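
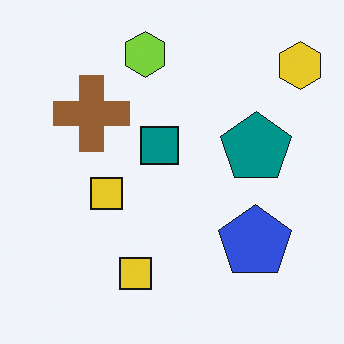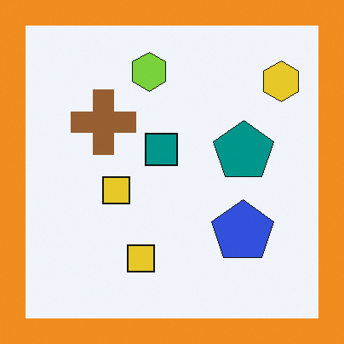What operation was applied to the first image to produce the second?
This is the original image framed with a orange border.

A solid orange frame runs around the edge of the second image, with the content slightly shrunk inside it.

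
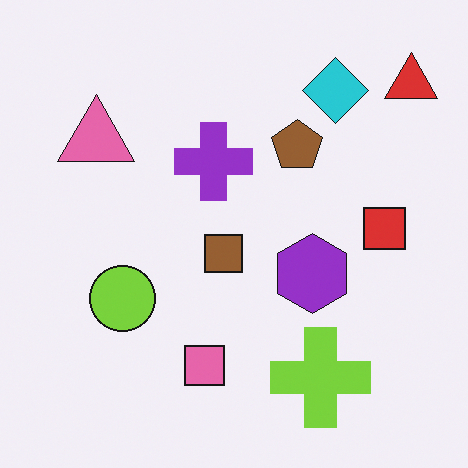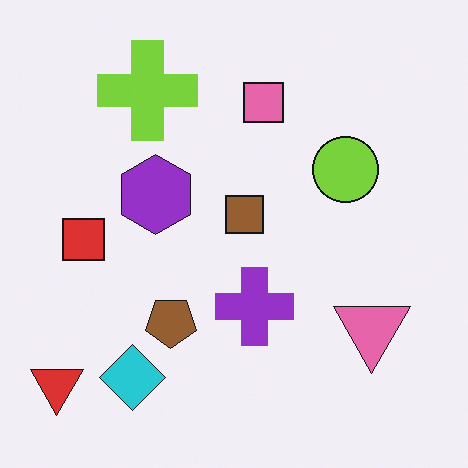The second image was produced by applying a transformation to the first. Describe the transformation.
This is the original image rotated 180°.

The red triangle sits in the top-right of the first image and the bottom-left of the second — consistent with a whole-image 180° rotation.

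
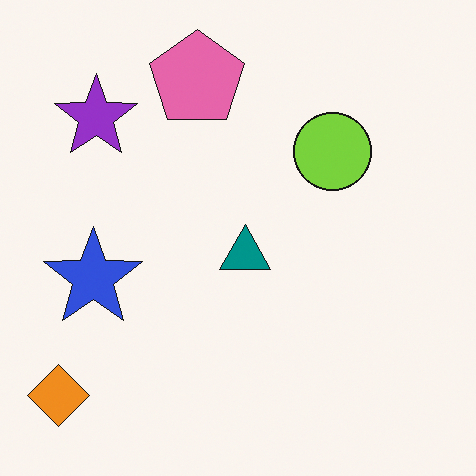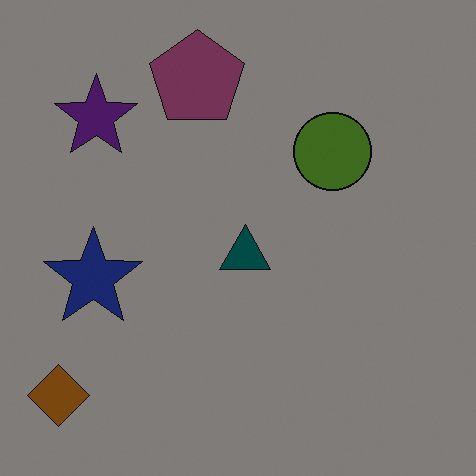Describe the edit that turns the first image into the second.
The second image is the first darkened a lot.

Every pixel — background and shapes alike — is uniformly darkened.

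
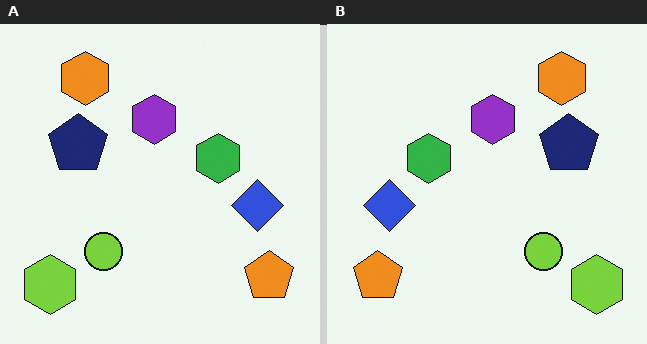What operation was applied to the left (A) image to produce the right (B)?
Flipped horizontally (left ↔ right).

The lime hexagon is in the bottom-left of the left (A) image and the bottom-right of the right (B) — shapes on opposite sides of the vertical midline have swapped in a mirror flip.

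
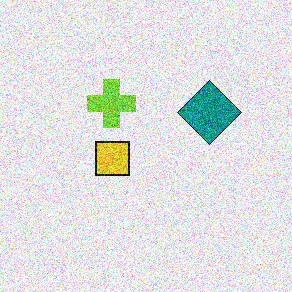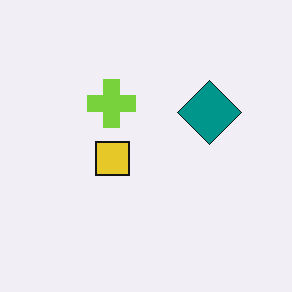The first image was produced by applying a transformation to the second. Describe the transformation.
The transformation is: degraded with heavy additive noise.

Random speckle covers the whole image, including the flat background.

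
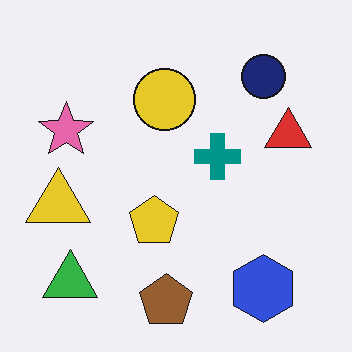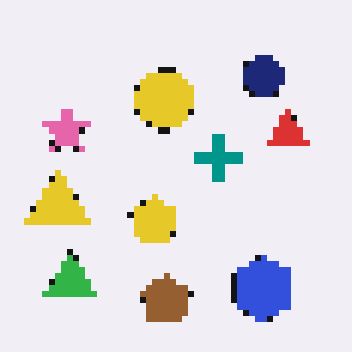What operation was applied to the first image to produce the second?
It was moderately pixelated.

Shapes are reduced to large square blocks; fine edges and outlines are lost — a downscale-then-upscale (mosaic) effect.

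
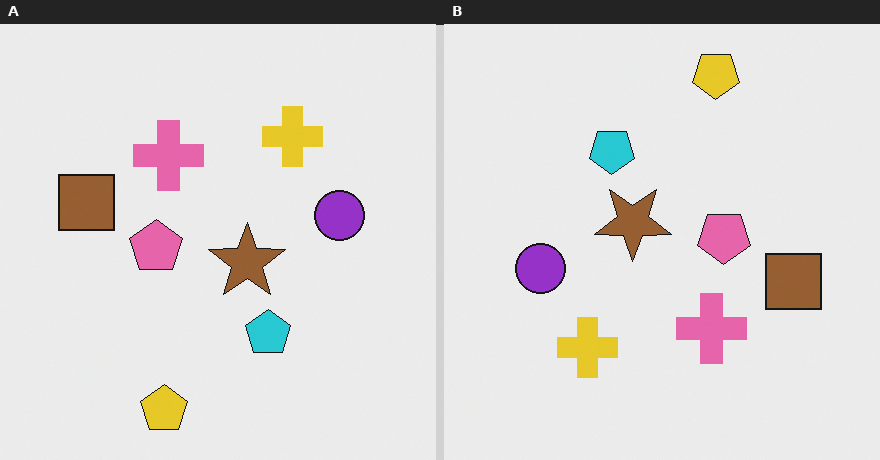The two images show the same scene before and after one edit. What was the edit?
The image was rotated 180°.

The yellow pentagon sits in the bottom of the left (A) image and the top of the right (B) — consistent with a whole-image 180° rotation.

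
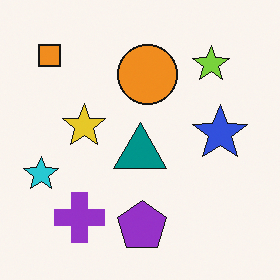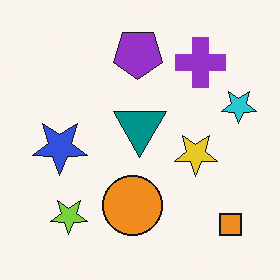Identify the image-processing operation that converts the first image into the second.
This is the original image rotated 180°.

The orange square sits in the top-left of the first image and the bottom-right of the second — consistent with a whole-image 180° rotation.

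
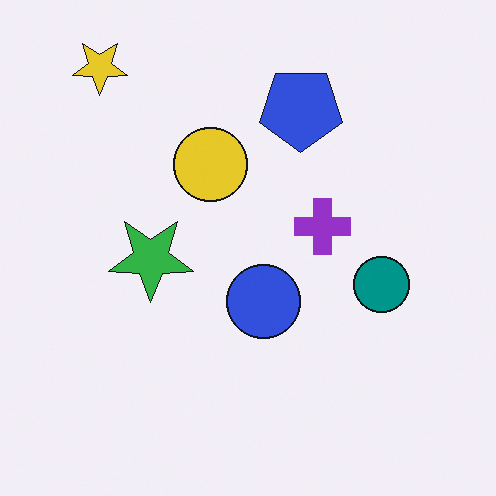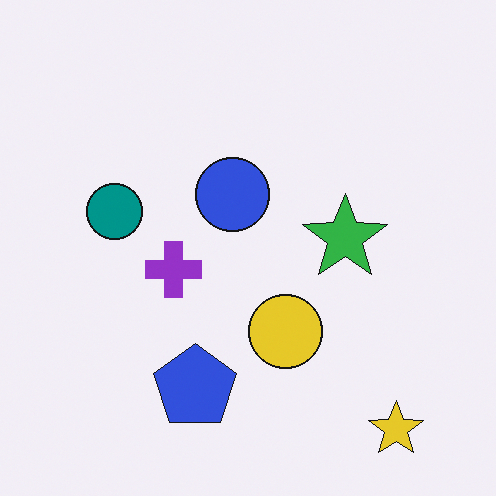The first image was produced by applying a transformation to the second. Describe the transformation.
The image was rotated 180°.

The yellow star sits in the bottom-right of the second image and the top-left of the first — consistent with a whole-image 180° rotation.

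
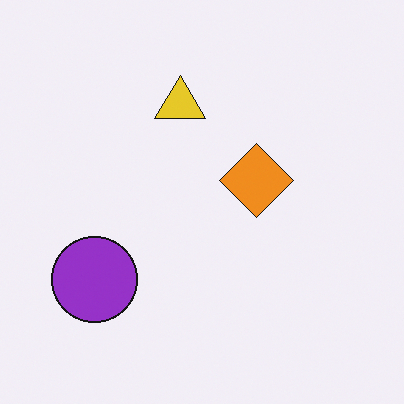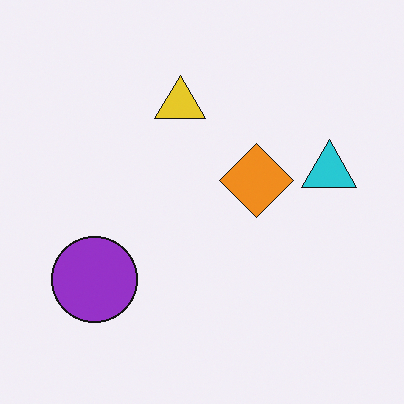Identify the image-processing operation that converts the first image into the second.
Overlaid with an additional cyan triangle.

A cyan triangle appears in the second image that is absent from the first.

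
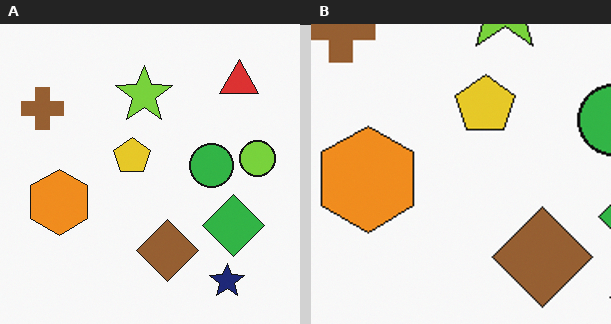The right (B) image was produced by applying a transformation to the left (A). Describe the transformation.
Cropped slightly and scaled back up.

The visible shapes are larger and the field of view is narrower; shapes near the original edges may be partly or wholly outside the frame — a crop-and-rescale.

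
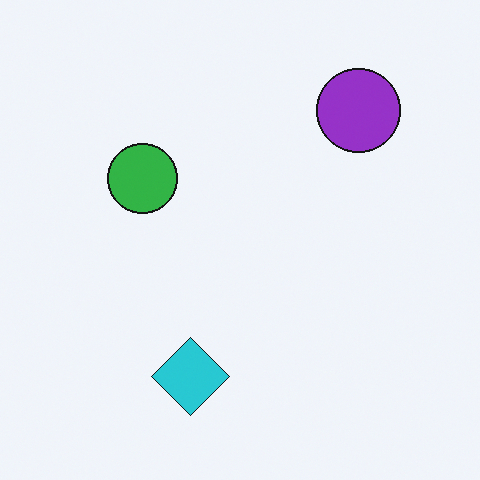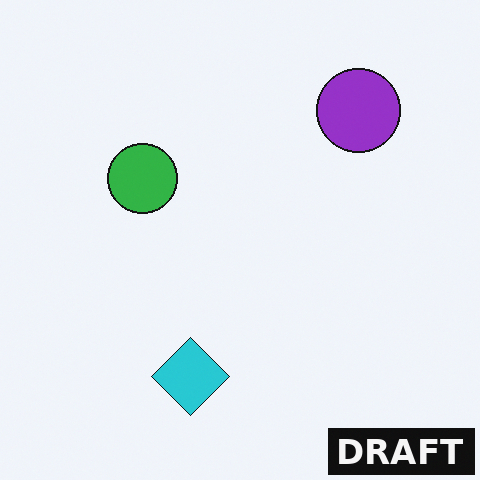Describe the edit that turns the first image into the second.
It was watermarked with the text "DRAFT" in the lower-right corner.

A dark label reading "DRAFT" appears in the lower-right corner.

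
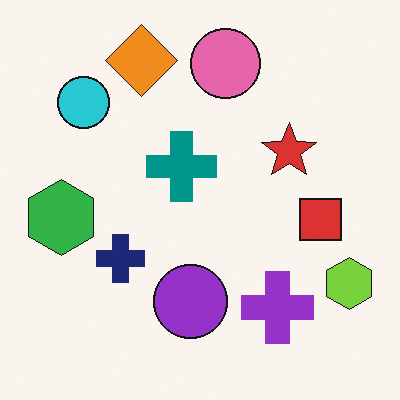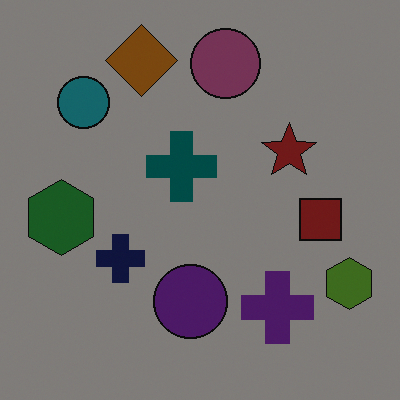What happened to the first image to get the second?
The second image is the first substantially darkened.

Every pixel — background and shapes alike — is uniformly darkened.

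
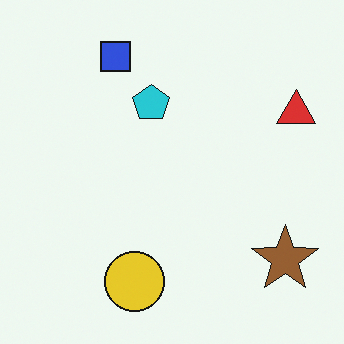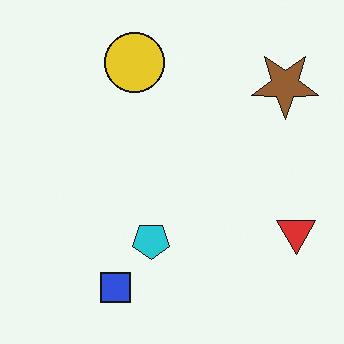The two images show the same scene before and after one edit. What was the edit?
The transformation is: flipped vertically (top ↔ bottom).

The blue square is in the top of the first image and the bottom of the second — shapes on opposite sides of the horizontal midline have swapped in a mirror flip.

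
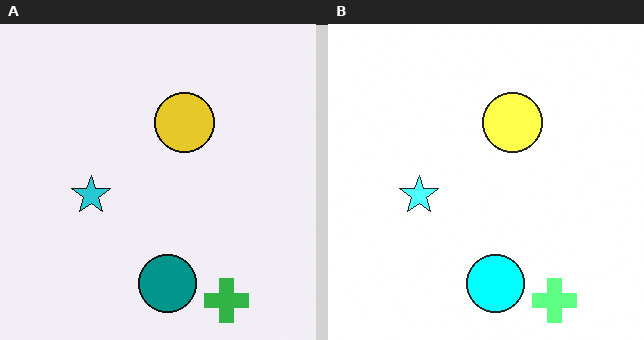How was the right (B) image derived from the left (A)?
The image was brightened a lot.

Every pixel — background and shapes alike — is uniformly brightened.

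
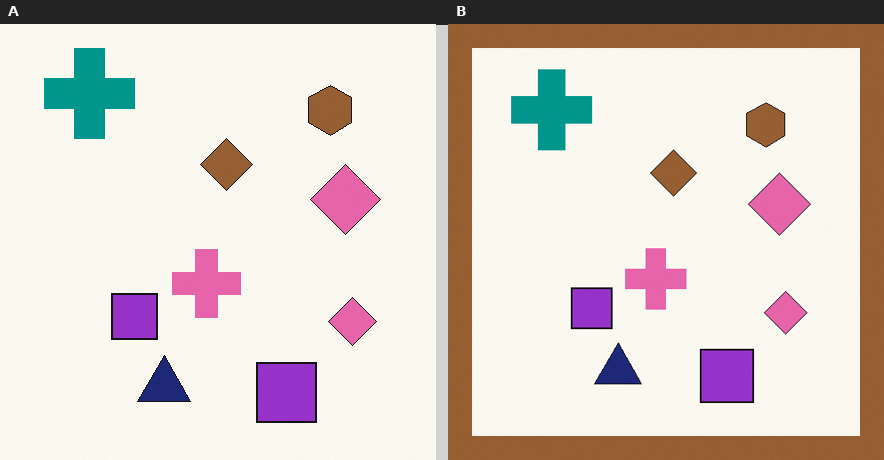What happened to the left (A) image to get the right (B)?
The right (B) image is the left (A) framed with a brown border.

A solid brown frame runs around the edge of the right (B) image, with the content slightly shrunk inside it.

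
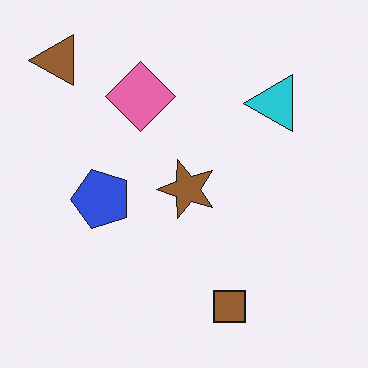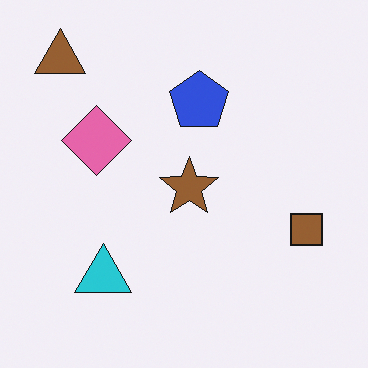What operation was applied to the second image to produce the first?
The image was transposed (reflected across the top-left ↔ bottom-right diagonal).

Shapes have swapped their row and column positions — what was in the top-right is now in the bottom-left — a diagonal reflection.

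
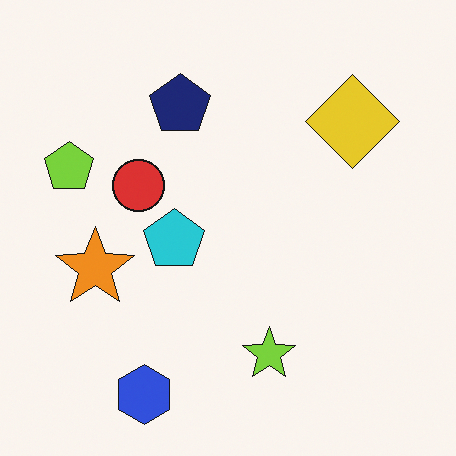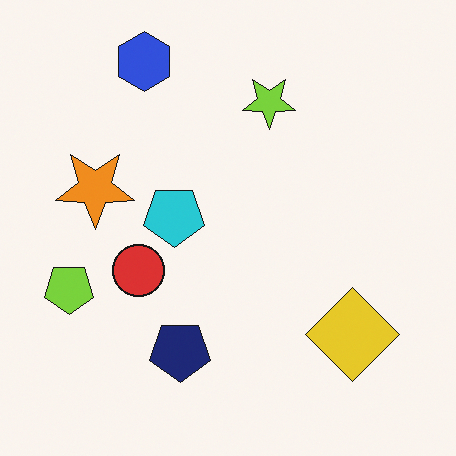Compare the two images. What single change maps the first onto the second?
Flipped vertically (top ↔ bottom).

The blue hexagon is in the bottom-left of the first image and the top-left of the second — shapes on opposite sides of the horizontal midline have swapped in a mirror flip.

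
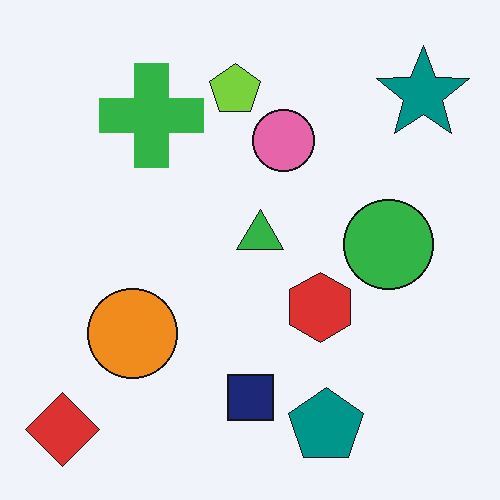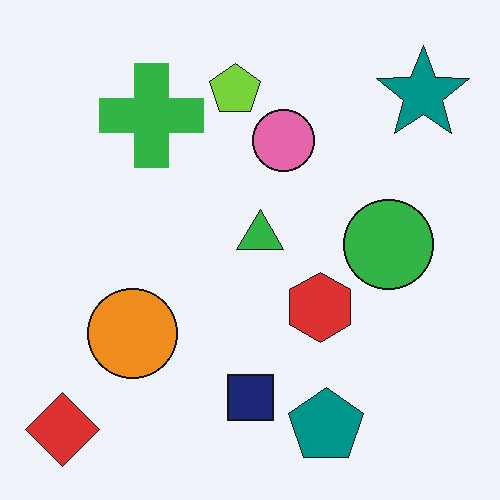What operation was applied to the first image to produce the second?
This is the original image given moderate JPEG compression.

Blocky 8×8 compression artifacts appear around shape edges and the flat background shows ringing — characteristic JPEG degradation.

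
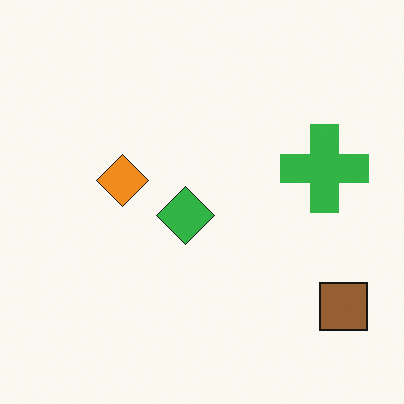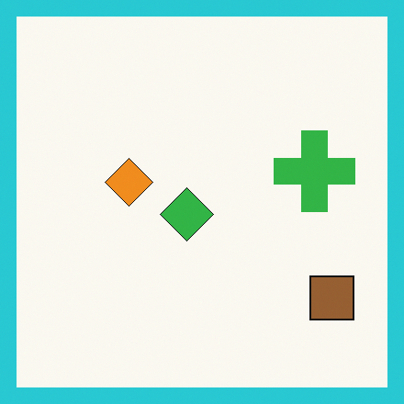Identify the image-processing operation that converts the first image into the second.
The image was framed with a cyan border.

A solid cyan frame runs around the edge of the second image, with the content slightly shrunk inside it.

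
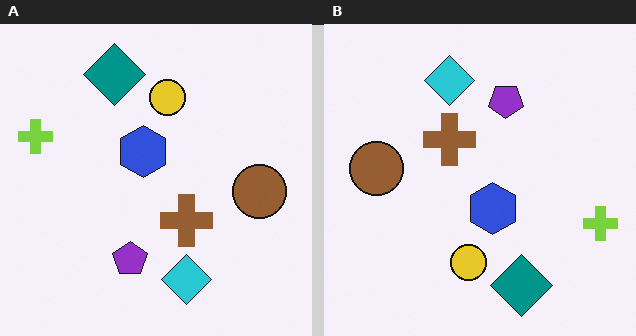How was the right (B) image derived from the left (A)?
The transformation is: rotated 180°.

The lime cross sits in the left of the left (A) image and the right of the right (B) — consistent with a whole-image 180° rotation.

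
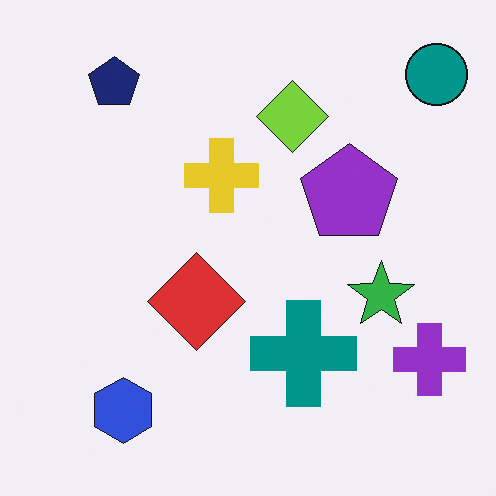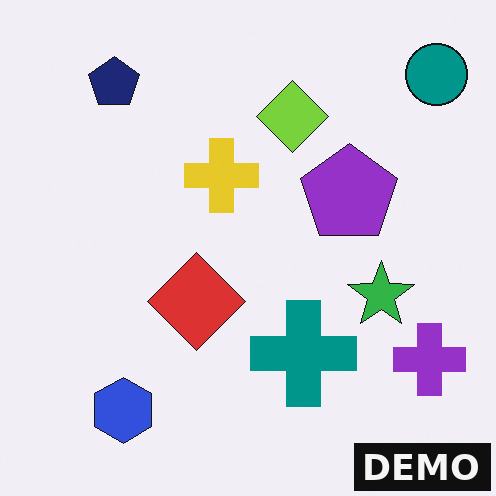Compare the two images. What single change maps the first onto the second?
This is the original image watermarked with the text "DEMO" in the lower-right corner.

A dark label reading "DEMO" appears in the lower-right corner.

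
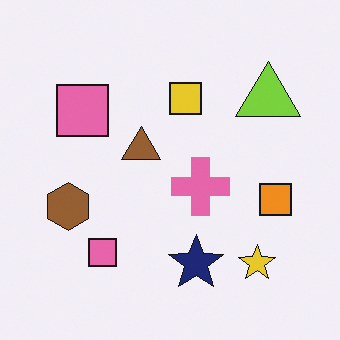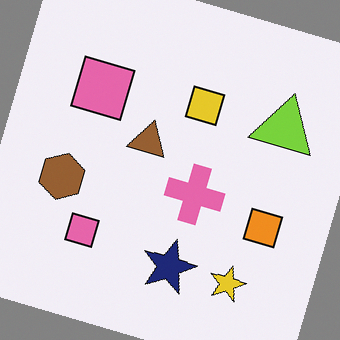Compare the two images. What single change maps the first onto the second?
This is the original image rotated clockwise by a clearly visible amount.

Every shape is tilted by the same angle and the image corners show triangular fill wedges — a whole-image rotation by a non-right angle.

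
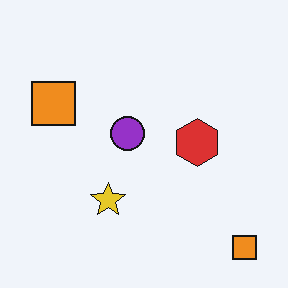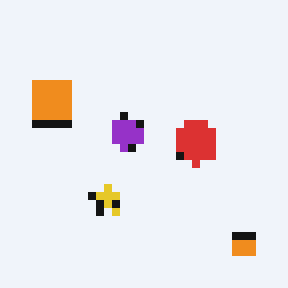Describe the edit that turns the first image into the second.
The transformation is: moderately pixelated.

Shapes are reduced to large square blocks; fine edges and outlines are lost — a downscale-then-upscale (mosaic) effect.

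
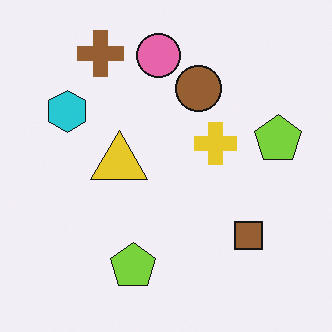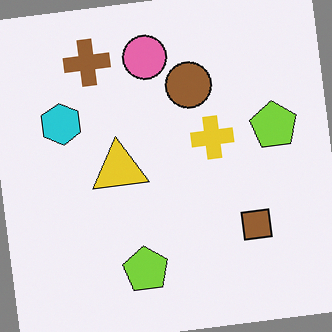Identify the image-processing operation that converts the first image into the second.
Rotated counter-clockwise by a slight angle.

Every shape is tilted by the same angle and the image corners show triangular fill wedges — a whole-image rotation by a non-right angle.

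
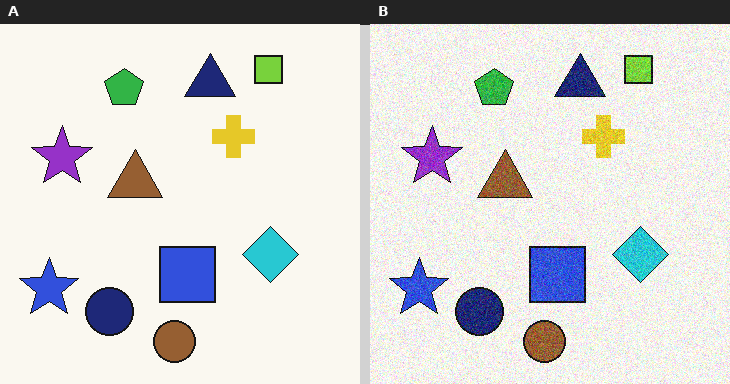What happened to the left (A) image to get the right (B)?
This is the original image degraded with moderate additive noise.

Random speckle covers the whole image, including the flat background.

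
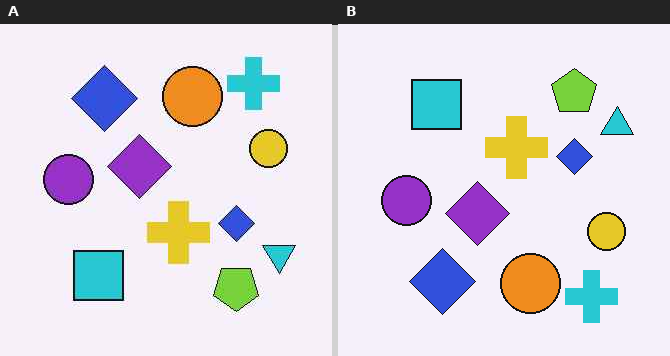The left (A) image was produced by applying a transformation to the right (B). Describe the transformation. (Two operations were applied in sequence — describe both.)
JPEG-compressed with visible artifacts, then flipped vertically (top ↔ bottom).

Blocky 8×8 compression artifacts appear around shape edges and the flat background shows ringing — characteristic JPEG degradation. The cyan cross is in the bottom-right of the right (B) image and the top-right of the left (A) — shapes on opposite sides of the horizontal midline have swapped in a mirror flip.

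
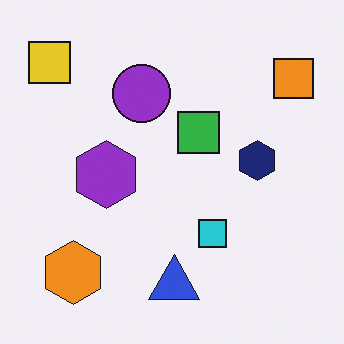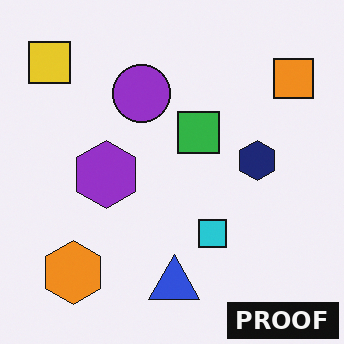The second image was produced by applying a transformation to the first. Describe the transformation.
This is the original image watermarked with the text "PROOF" in the lower-right corner.

A dark label reading "PROOF" appears in the lower-right corner.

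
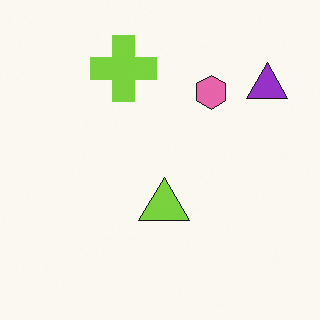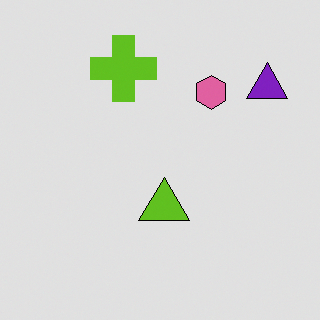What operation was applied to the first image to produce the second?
The second image is the first posterized to a reduced palette.

Each flat color has snapped to a coarser quantized level — most visibly, the near-white background has dropped to a flat grey.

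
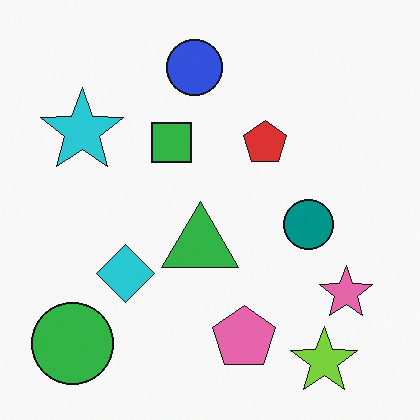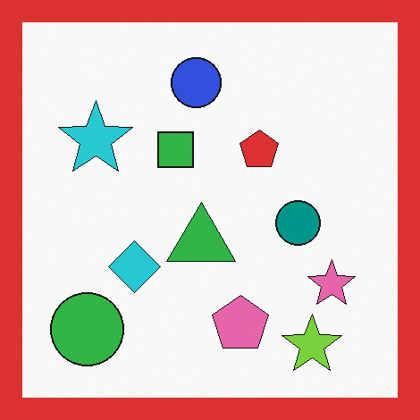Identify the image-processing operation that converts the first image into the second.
The transformation is: framed with a red border.

A solid red frame runs around the edge of the second image, with the content slightly shrunk inside it.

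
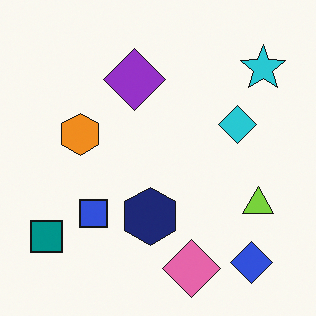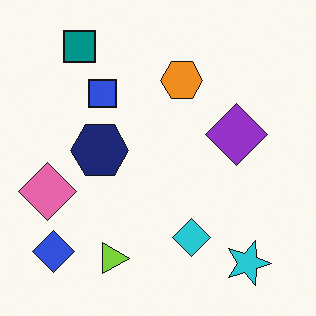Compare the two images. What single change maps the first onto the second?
It was rotated 90° clockwise.

The blue diamond sits in the bottom-right of the first image and the bottom-left of the second — consistent with a whole-image 90° clockwise rotation.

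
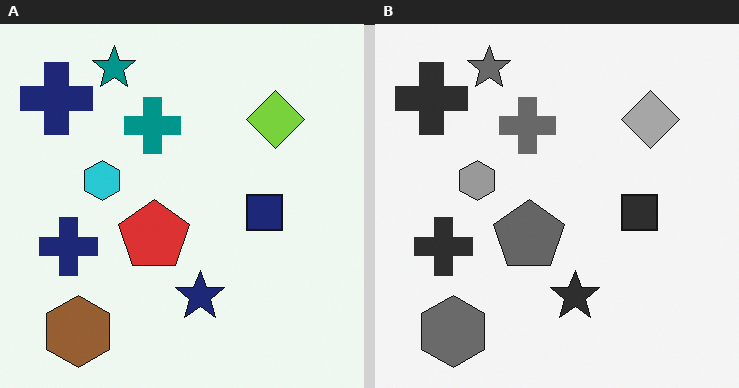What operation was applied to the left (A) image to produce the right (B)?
This is the original image converted to grayscale.

All color is removed — every shape is now a shade of grey.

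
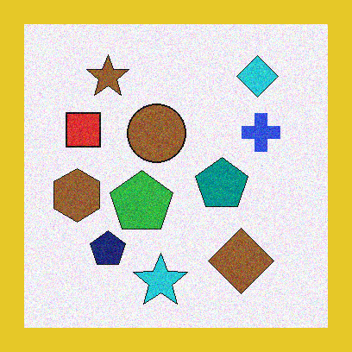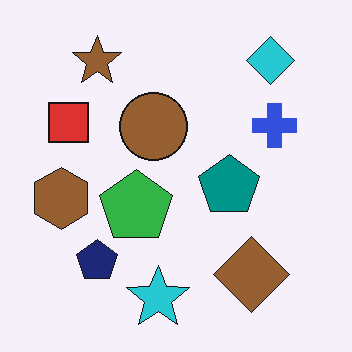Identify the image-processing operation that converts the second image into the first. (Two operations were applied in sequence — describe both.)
The transformation is: degraded with visible gaussian noise, then framed with a yellow border.

Random speckle covers the whole image, including the flat background. A solid yellow frame runs around the edge of the first image, with the content slightly shrunk inside it.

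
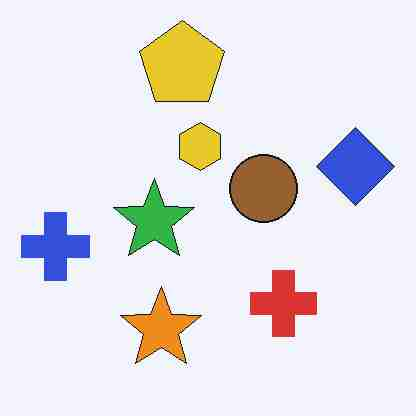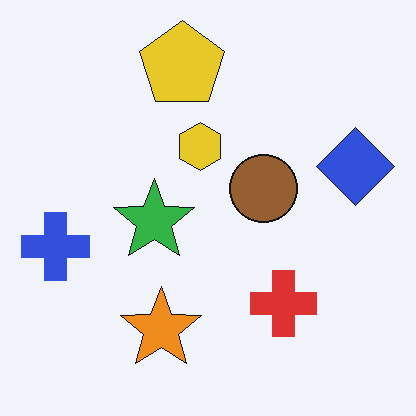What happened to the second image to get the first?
The first image is the second heavily JPEG-compressed with obvious blocking artifacts.

Blocky 8×8 compression artifacts appear around shape edges and the flat background shows ringing — characteristic JPEG degradation.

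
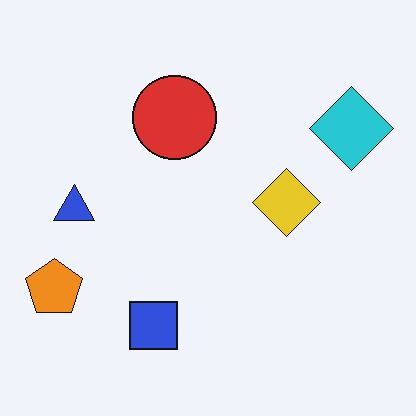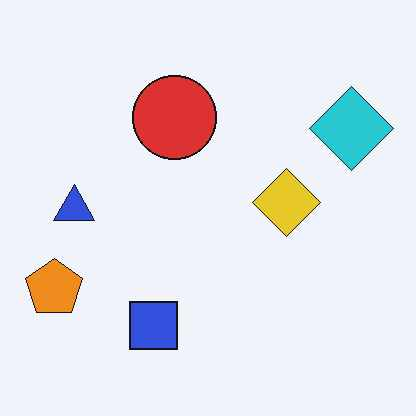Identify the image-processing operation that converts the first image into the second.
Given moderate JPEG compression.

Blocky 8×8 compression artifacts appear around shape edges and the flat background shows ringing — characteristic JPEG degradation.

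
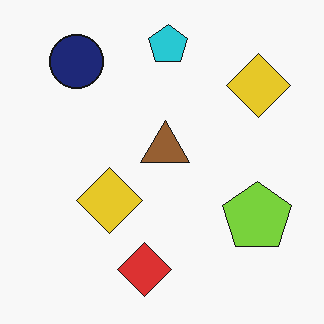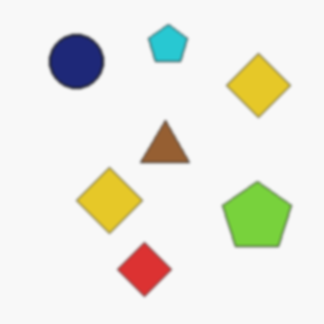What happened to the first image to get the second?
Slightly softened.

Shape edges and outlines are uniformly softened across the whole image.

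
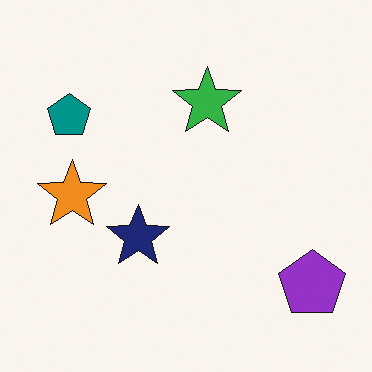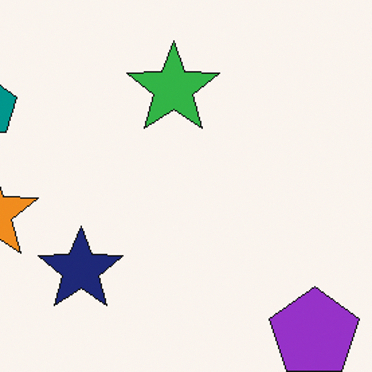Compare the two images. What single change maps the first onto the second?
The transformation is: cropped to a modestly smaller region and rescaled.

The visible shapes are larger and the field of view is narrower; shapes near the original edges may be partly or wholly outside the frame — a crop-and-rescale.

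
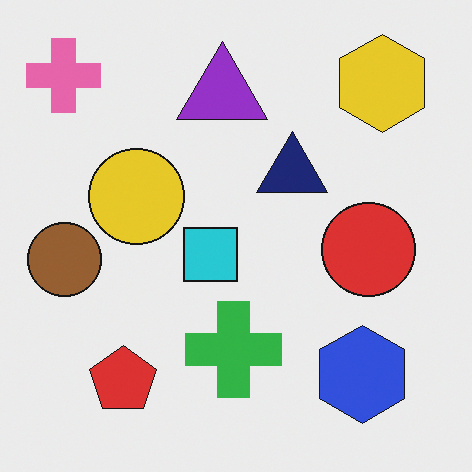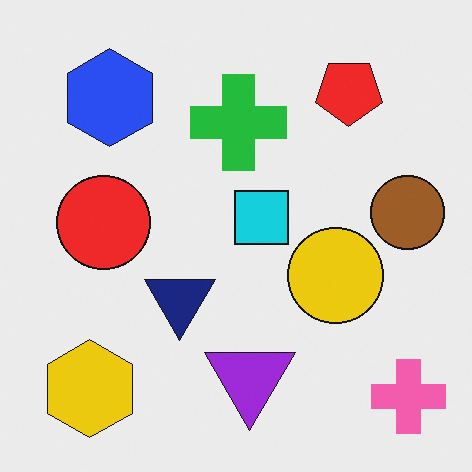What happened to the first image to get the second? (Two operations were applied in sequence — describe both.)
This is the original image slightly oversaturated, then rotated 180°.

All colors are more vivid — a global saturation change. The pink cross sits in the top-left of the first image and the bottom-right of the second — consistent with a whole-image 180° rotation.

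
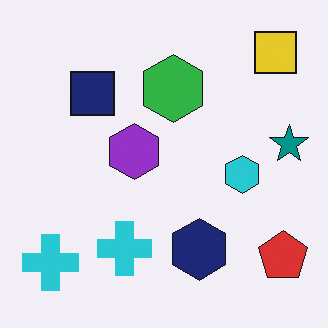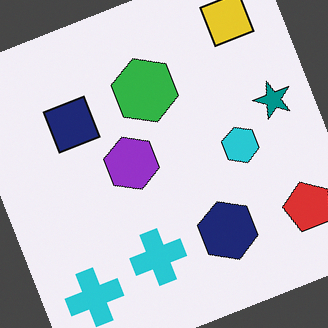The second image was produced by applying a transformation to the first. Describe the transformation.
The second image is the first rotated counter-clockwise by a moderate amount.

Every shape is tilted by the same angle and the image corners show triangular fill wedges — a whole-image rotation by a non-right angle.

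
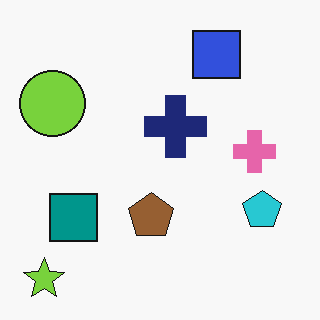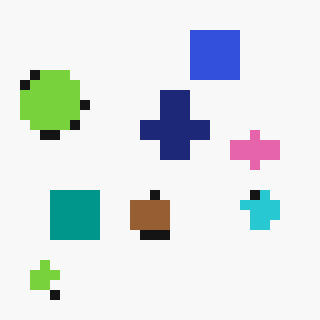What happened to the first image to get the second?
It was coarsely pixelated.

Shapes are reduced to large square blocks; fine edges and outlines are lost — a downscale-then-upscale (mosaic) effect.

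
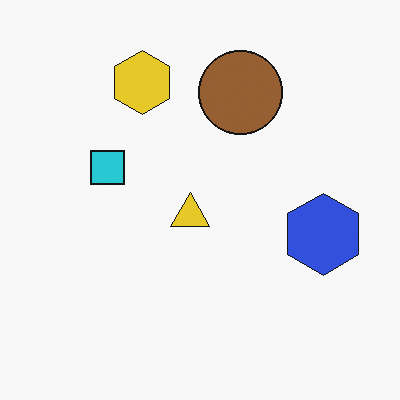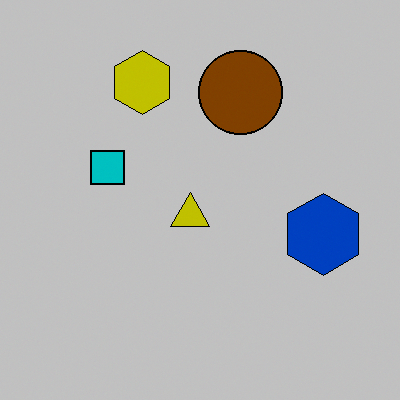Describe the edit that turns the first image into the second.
It was heavily posterized to just a handful of flat colors.

Each flat color has snapped to a coarser quantized level — most visibly, the near-white background has dropped to a flat grey.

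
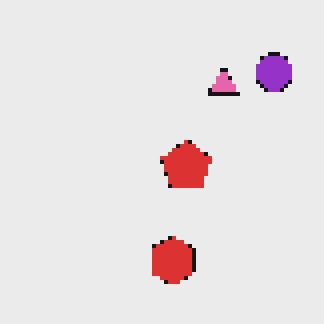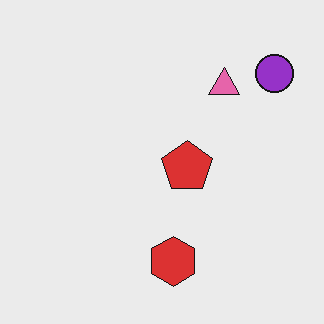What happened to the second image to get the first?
This is the original image lightly pixelated (a mild mosaic effect).

Shapes are reduced to large square blocks; fine edges and outlines are lost — a downscale-then-upscale (mosaic) effect.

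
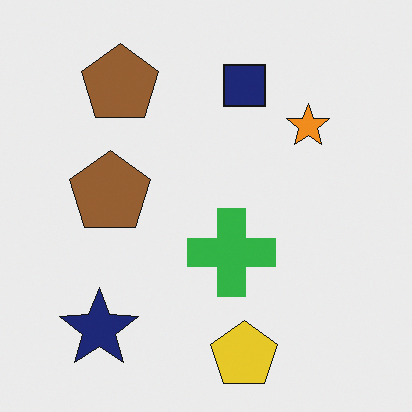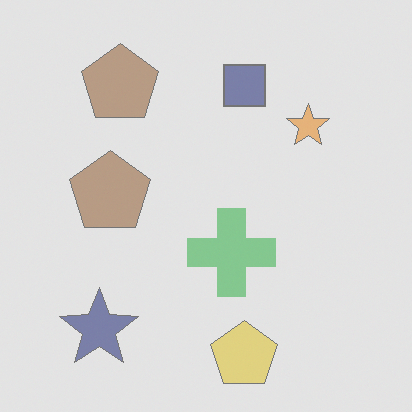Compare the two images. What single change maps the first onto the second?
The transformation is: given much lower contrast.

Tones are pushed toward mid-grey across the whole image — a global contrast change.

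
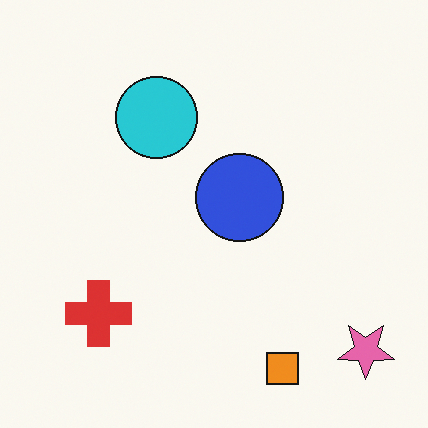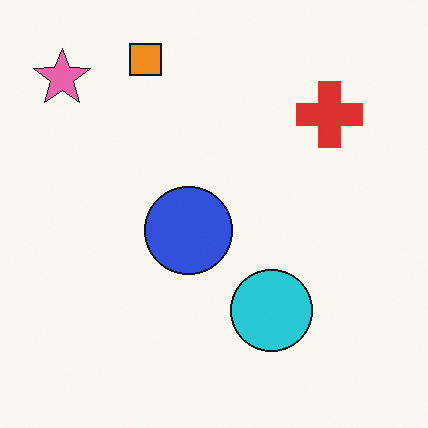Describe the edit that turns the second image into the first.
The transformation is: rotated 180°.

The pink star sits in the top-left of the second image and the bottom-right of the first — consistent with a whole-image 180° rotation.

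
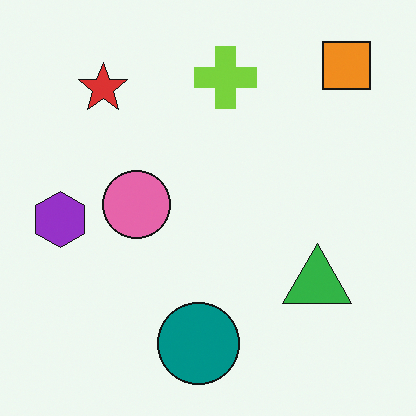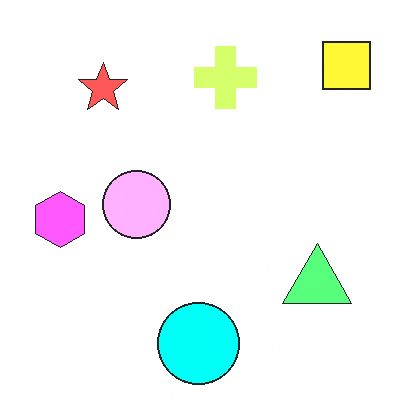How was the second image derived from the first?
Brightened a lot.

Every pixel — background and shapes alike — is uniformly brightened.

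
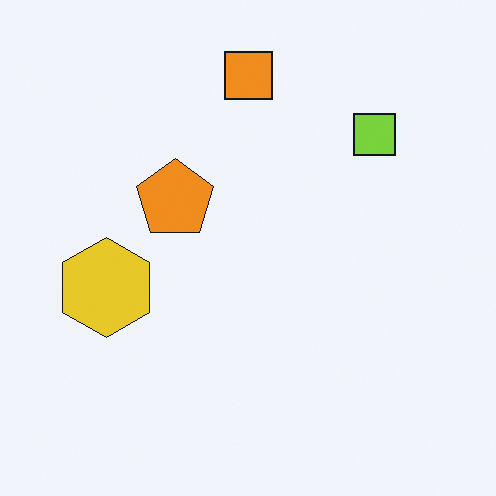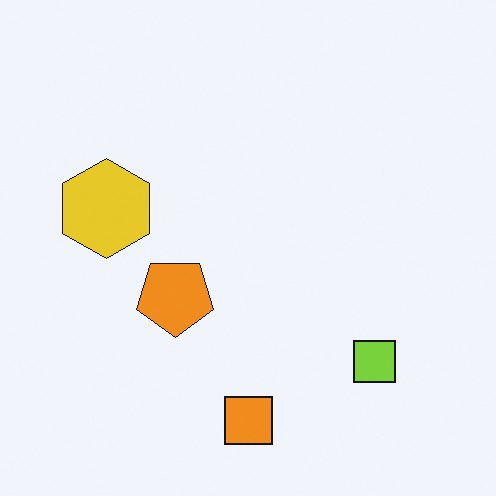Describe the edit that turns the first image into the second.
It was flipped vertically (top ↔ bottom).

The orange square is in the top of the first image and the bottom of the second — shapes on opposite sides of the horizontal midline have swapped in a mirror flip.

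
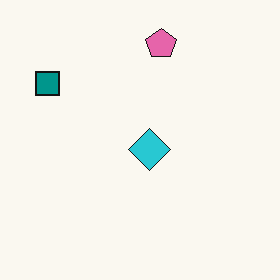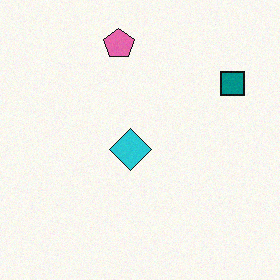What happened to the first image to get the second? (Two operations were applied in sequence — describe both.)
Flipped horizontally (left ↔ right), then degraded with light additive noise.

The teal square is in the top-left of the first image and the top-right of the second — shapes on opposite sides of the vertical midline have swapped in a mirror flip. Random speckle covers the whole image, including the flat background.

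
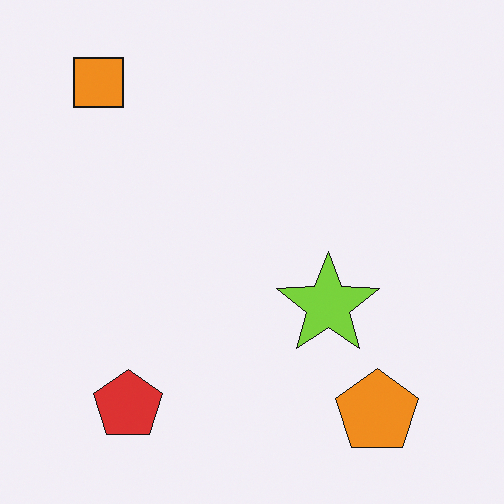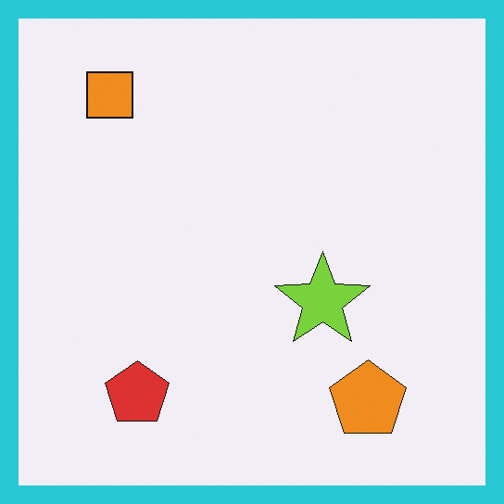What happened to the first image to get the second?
The second image is the first framed with a cyan border.

A solid cyan frame runs around the edge of the second image, with the content slightly shrunk inside it.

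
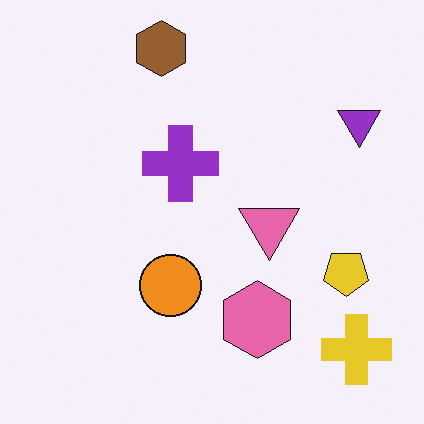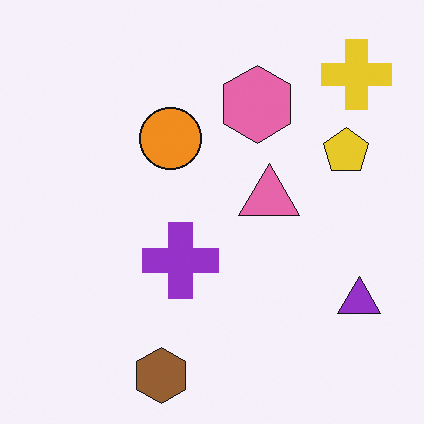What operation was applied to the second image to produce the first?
This is the original image flipped vertically (top ↔ bottom).

The brown hexagon is in the bottom of the second image and the top of the first — shapes on opposite sides of the horizontal midline have swapped in a mirror flip.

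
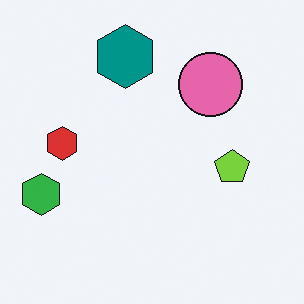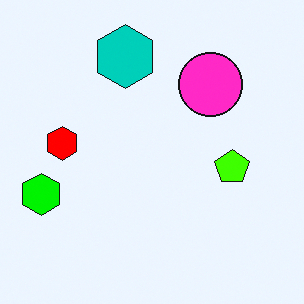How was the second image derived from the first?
The image was made much more vivid (saturation change).

All colors are more vivid — a global saturation change.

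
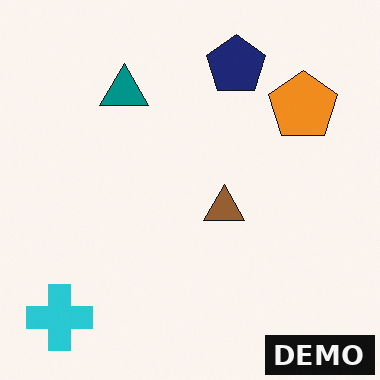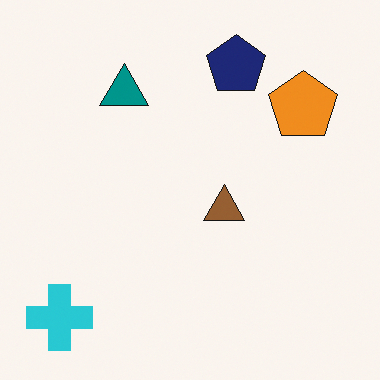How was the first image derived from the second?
This is the original image watermarked with the text "DEMO" in the lower-right corner.

A dark label reading "DEMO" appears in the lower-right corner.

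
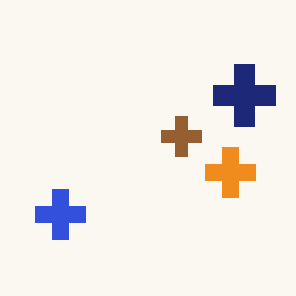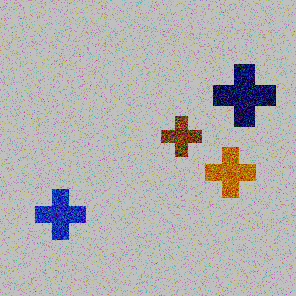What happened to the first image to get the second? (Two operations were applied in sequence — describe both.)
The second image is the first degraded with heavy additive noise, then aggressively posterized.

Random speckle covers the whole image, including the flat background. Each flat color has snapped to a coarser quantized level — most visibly, the near-white background has dropped to a flat grey.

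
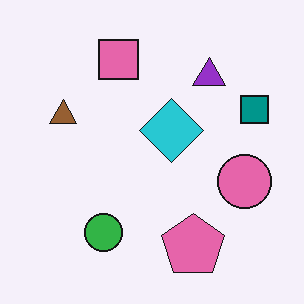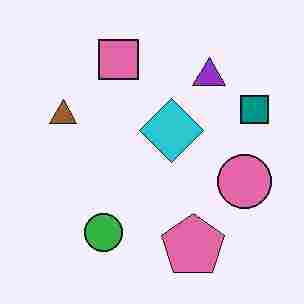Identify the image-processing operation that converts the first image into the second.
The image was heavily JPEG-compressed with obvious blocking artifacts.

Blocky 8×8 compression artifacts appear around shape edges and the flat background shows ringing — characteristic JPEG degradation.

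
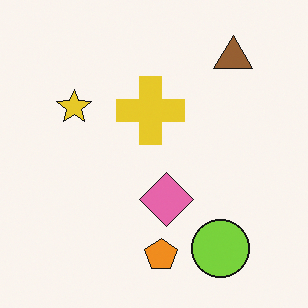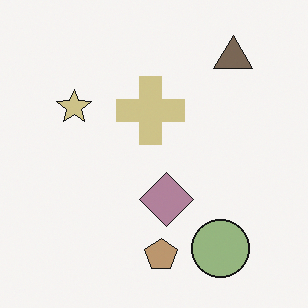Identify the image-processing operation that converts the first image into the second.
Heavily desaturated.

All colors are more muted and greyish — a global saturation change.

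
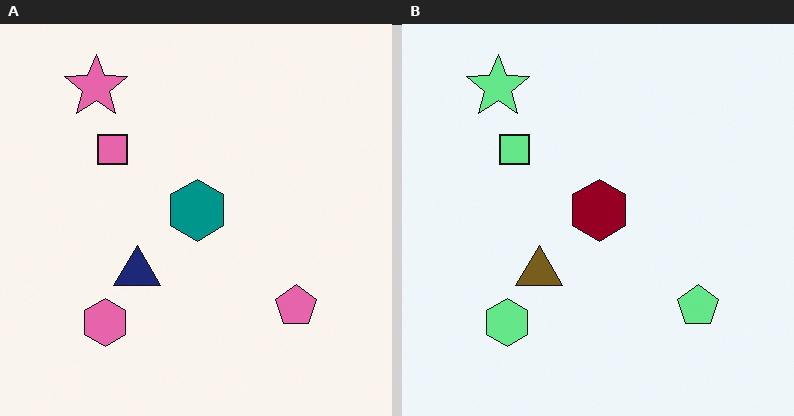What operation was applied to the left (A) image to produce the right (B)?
The right (B) image is the left (A) hue-shifted by a large amount.

Every shape's color has rotated by the same amount around the hue wheel — a uniform hue shift.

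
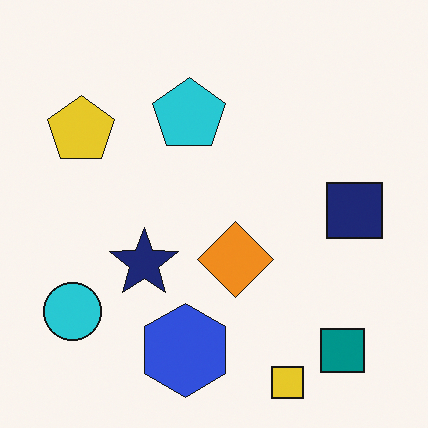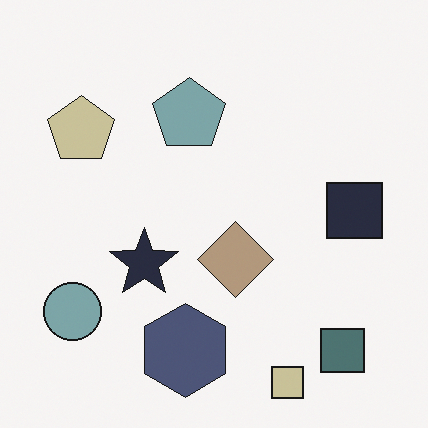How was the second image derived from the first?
The transformation is: heavily desaturated.

All colors are more muted and greyish — a global saturation change.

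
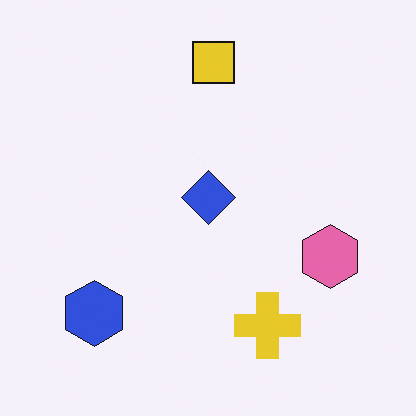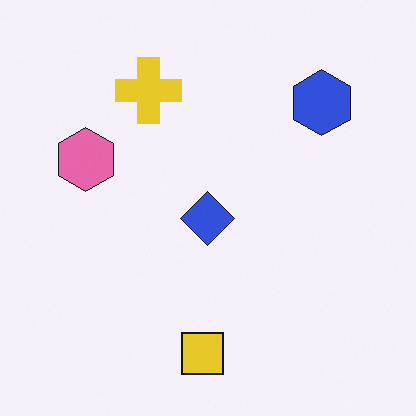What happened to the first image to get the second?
The second image is the first rotated 180°.

The blue hexagon sits in the bottom-left of the first image and the top-right of the second — consistent with a whole-image 180° rotation.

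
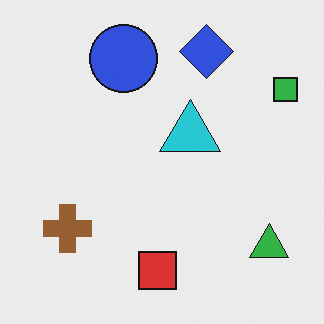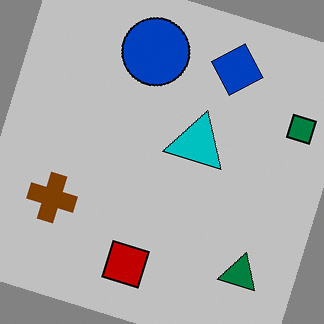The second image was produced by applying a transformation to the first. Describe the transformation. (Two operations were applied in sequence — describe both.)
It was heavily posterized to just a handful of flat colors, then rotated clockwise by a clearly visible amount.

Each flat color has snapped to a coarser quantized level — most visibly, the near-white background has dropped to a flat grey. Every shape is tilted by the same angle and the image corners show triangular fill wedges — a whole-image rotation by a non-right angle.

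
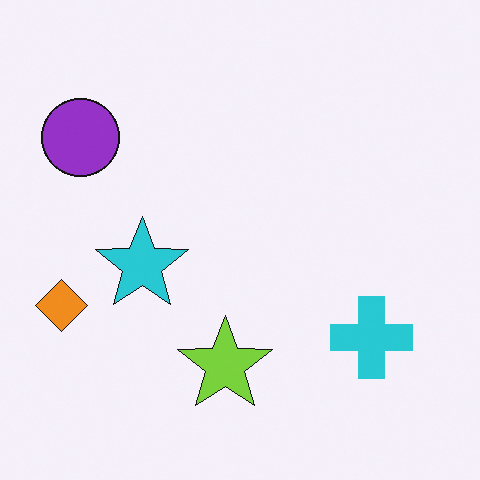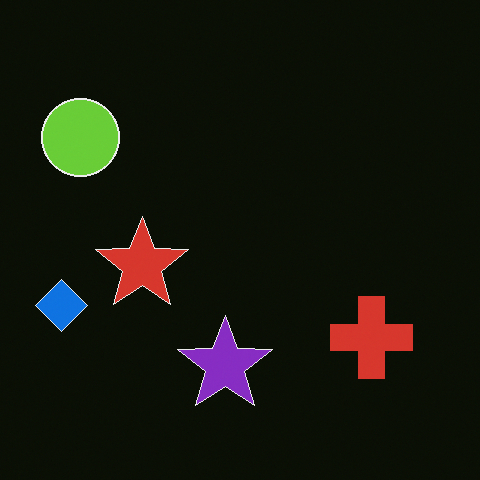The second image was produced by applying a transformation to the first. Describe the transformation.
The image was color-inverted (negative).

The light background has become dark and every shape's color is its complement — a photographic negative.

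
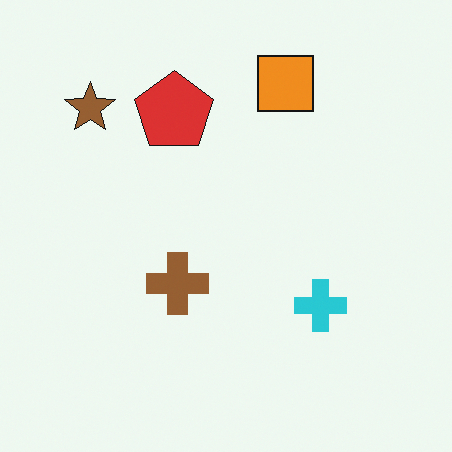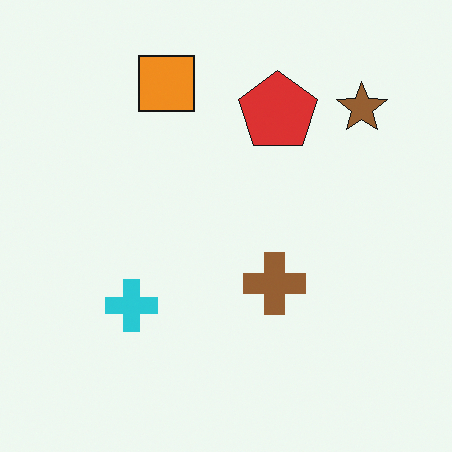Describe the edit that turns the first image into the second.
The image was flipped horizontally (left ↔ right).

The brown star is in the top-left of the first image and the top-right of the second — shapes on opposite sides of the vertical midline have swapped in a mirror flip.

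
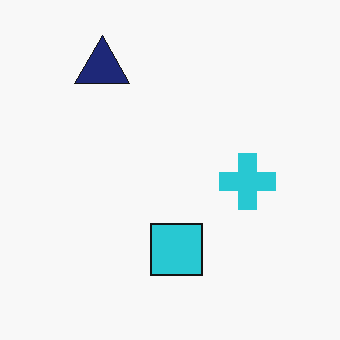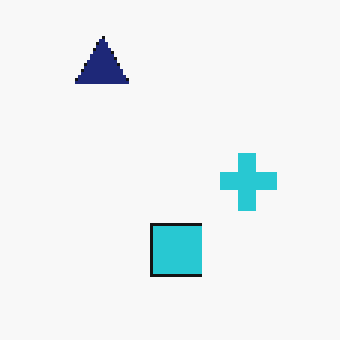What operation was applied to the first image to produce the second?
The second image is the first lightly pixelated (a mild mosaic effect).

Shapes are reduced to large square blocks; fine edges and outlines are lost — a downscale-then-upscale (mosaic) effect.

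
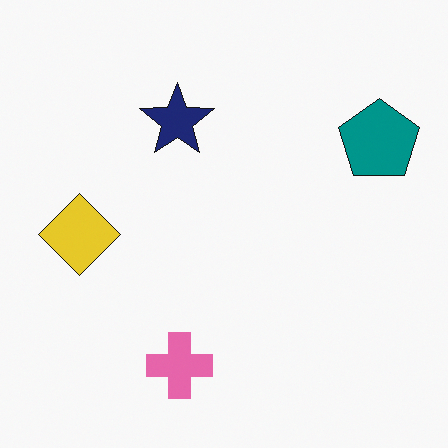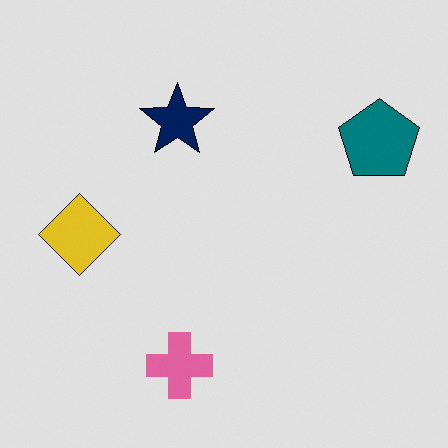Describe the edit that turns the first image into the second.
The transformation is: posterized to a reduced palette.

Each flat color has snapped to a coarser quantized level — most visibly, the near-white background has dropped to a flat grey.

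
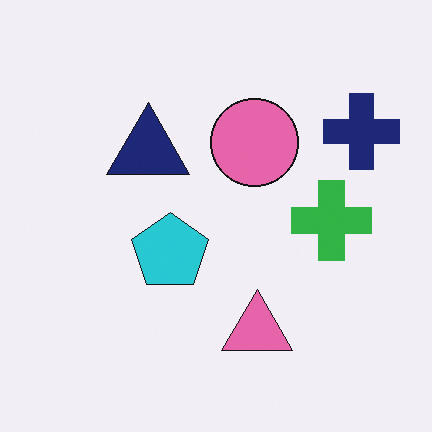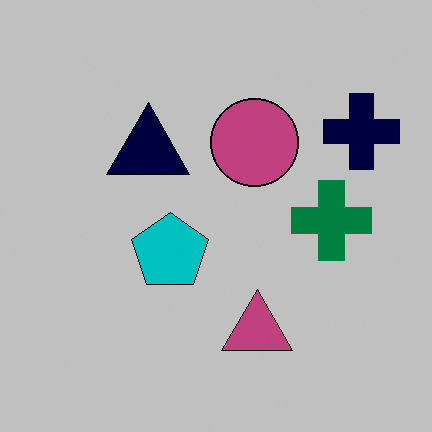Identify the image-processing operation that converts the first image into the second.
This is the original image heavily posterized to just a handful of flat colors.

Each flat color has snapped to a coarser quantized level — most visibly, the near-white background has dropped to a flat grey.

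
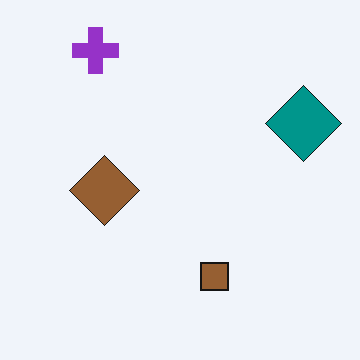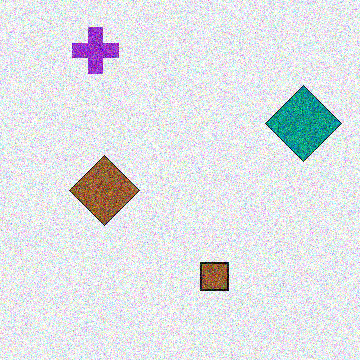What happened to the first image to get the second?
It was degraded with a thick layer of grain.

Random speckle covers the whole image, including the flat background.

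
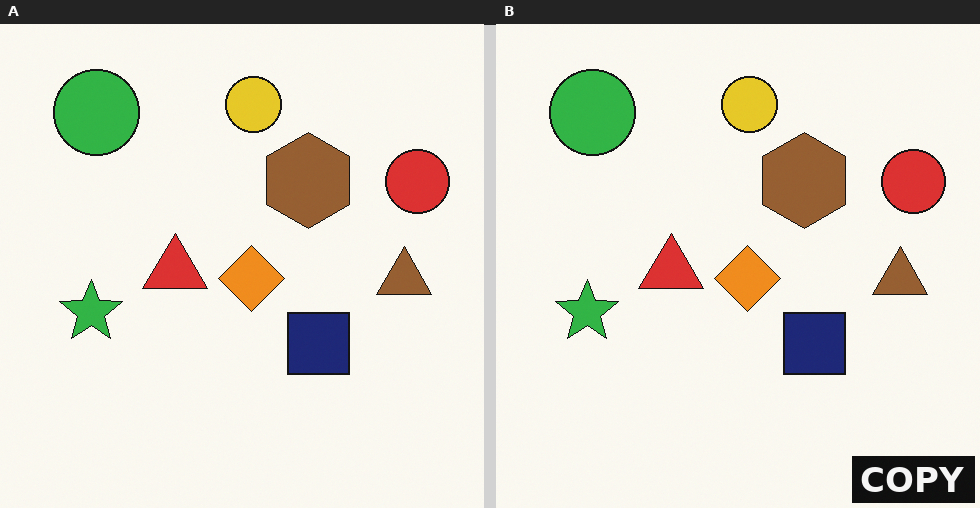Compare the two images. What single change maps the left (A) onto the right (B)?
The right (B) image is the left (A) watermarked with the text "COPY" in the lower-right corner.

A dark label reading "COPY" appears in the lower-right corner.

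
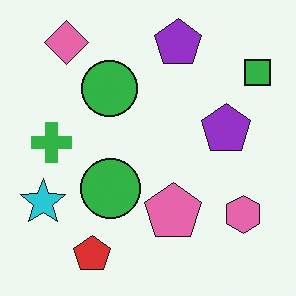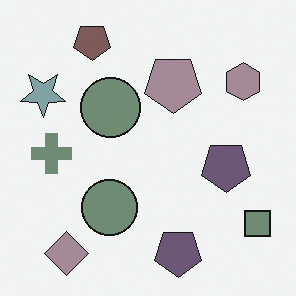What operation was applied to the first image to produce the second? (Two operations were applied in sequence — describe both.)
The image was flipped vertically (top ↔ bottom), then heavily desaturated.

The pink diamond is in the top-left of the first image and the bottom-left of the second — shapes on opposite sides of the horizontal midline have swapped in a mirror flip. All colors are more muted and greyish — a global saturation change.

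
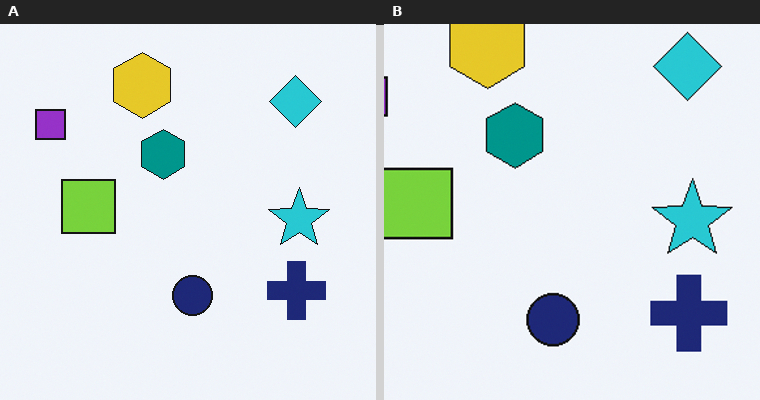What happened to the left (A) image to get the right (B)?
Cropped slightly and scaled back up.

The visible shapes are larger and the field of view is narrower; shapes near the original edges may be partly or wholly outside the frame — a crop-and-rescale.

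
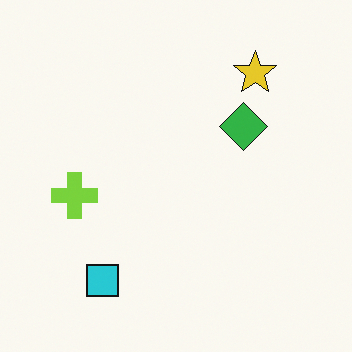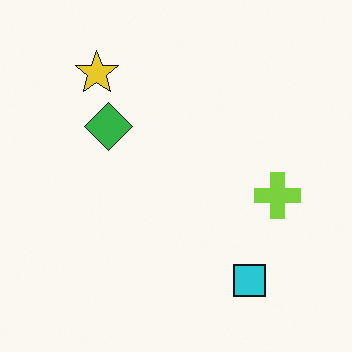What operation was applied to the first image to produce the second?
This is the original image flipped horizontally (left ↔ right).

The lime cross is in the left of the first image and the right of the second — shapes on opposite sides of the vertical midline have swapped in a mirror flip.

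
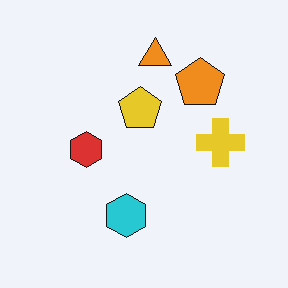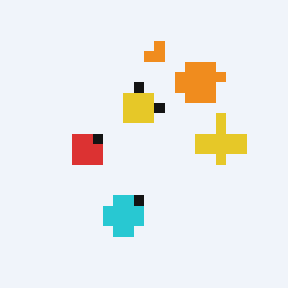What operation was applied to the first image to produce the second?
It was coarsely pixelated.

Shapes are reduced to large square blocks; fine edges and outlines are lost — a downscale-then-upscale (mosaic) effect.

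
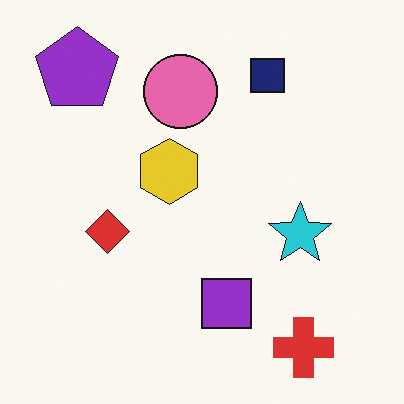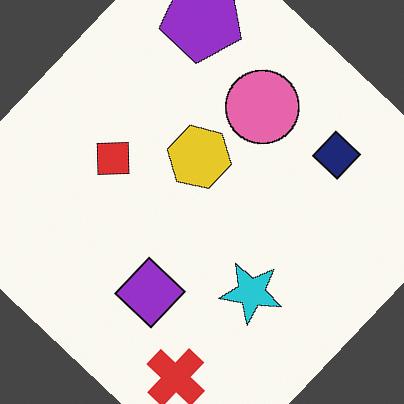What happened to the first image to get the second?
Rotated clockwise by a large amount — several tens of degrees.

Every shape is tilted by the same angle and the image corners show triangular fill wedges — a whole-image rotation by a non-right angle.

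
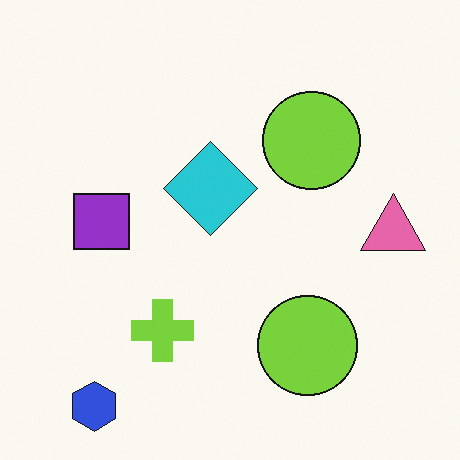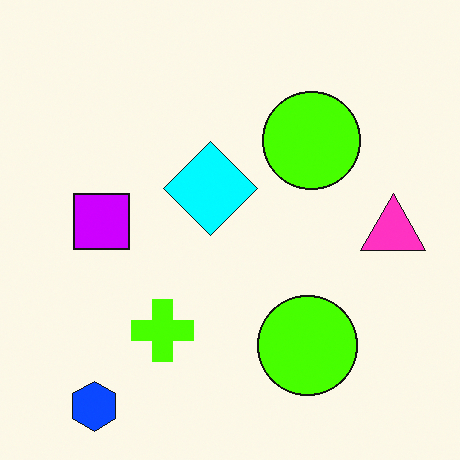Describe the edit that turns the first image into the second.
The second image is the first made much more vivid (saturation change).

All colors are more vivid — a global saturation change.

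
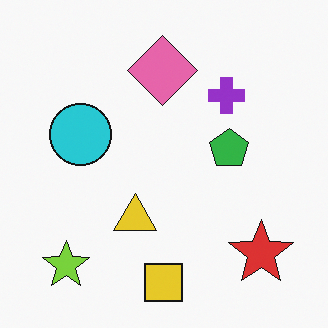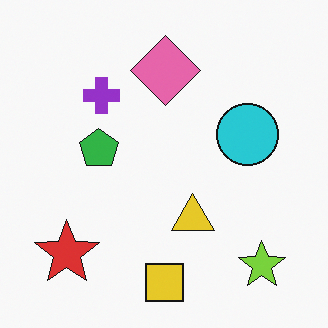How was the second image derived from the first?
This is the original image flipped horizontally (left ↔ right).

The lime star is in the bottom-left of the first image and the bottom-right of the second — shapes on opposite sides of the vertical midline have swapped in a mirror flip.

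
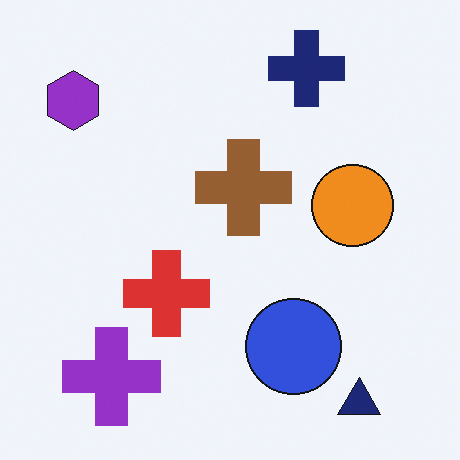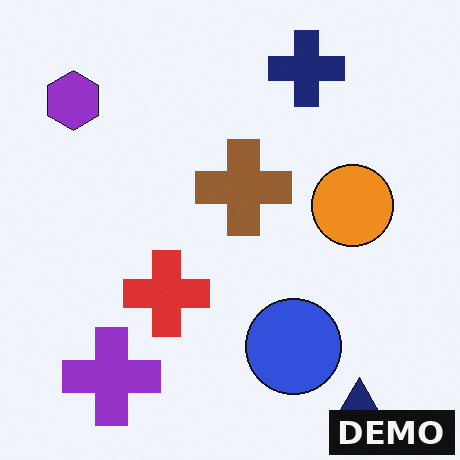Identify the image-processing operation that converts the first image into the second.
It was watermarked with the text "DEMO" in the lower-right corner.

A dark label reading "DEMO" appears in the lower-right corner.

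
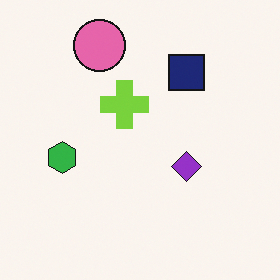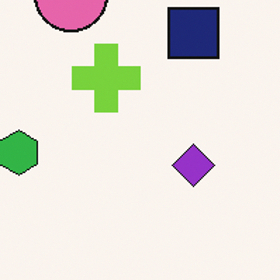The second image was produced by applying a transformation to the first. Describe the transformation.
Cropped slightly and scaled back up.

The visible shapes are larger and the field of view is narrower; shapes near the original edges may be partly or wholly outside the frame — a crop-and-rescale.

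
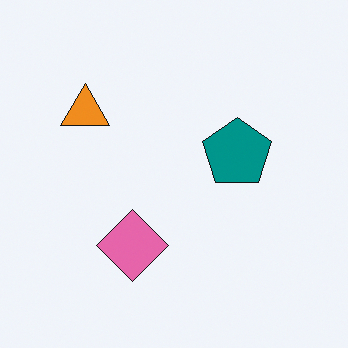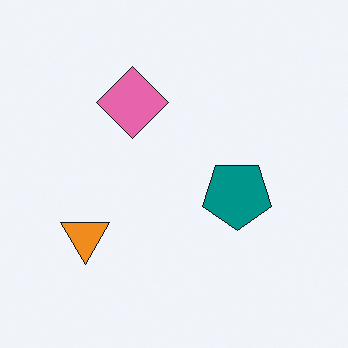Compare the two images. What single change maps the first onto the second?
The transformation is: flipped vertically (top ↔ bottom).

The pink diamond is in the bottom of the first image and the top of the second — shapes on opposite sides of the horizontal midline have swapped in a mirror flip.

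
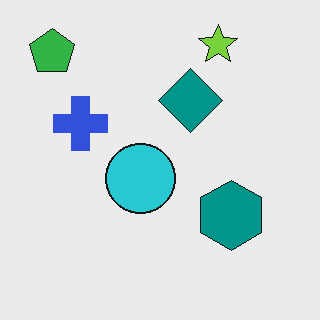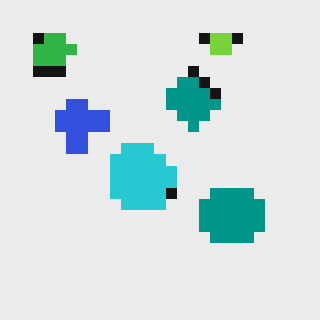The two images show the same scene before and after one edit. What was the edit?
The image was coarsely pixelated.

Shapes are reduced to large square blocks; fine edges and outlines are lost — a downscale-then-upscale (mosaic) effect.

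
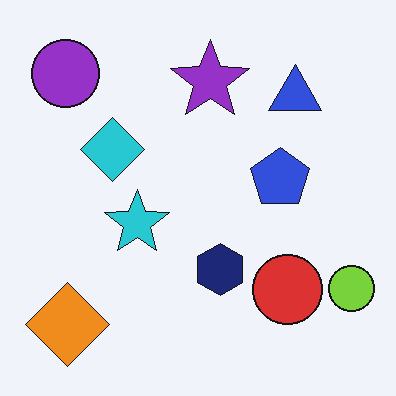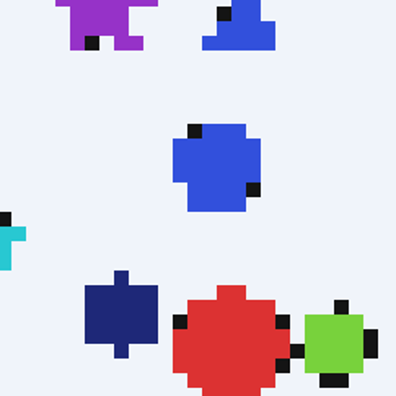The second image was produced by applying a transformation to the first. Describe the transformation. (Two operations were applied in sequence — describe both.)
It was coarsely pixelated, then cropped to a noticeably smaller region and rescaled.

Shapes are reduced to large square blocks; fine edges and outlines are lost — a downscale-then-upscale (mosaic) effect. The visible shapes are larger and the field of view is narrower; shapes near the original edges may be partly or wholly outside the frame — a crop-and-rescale.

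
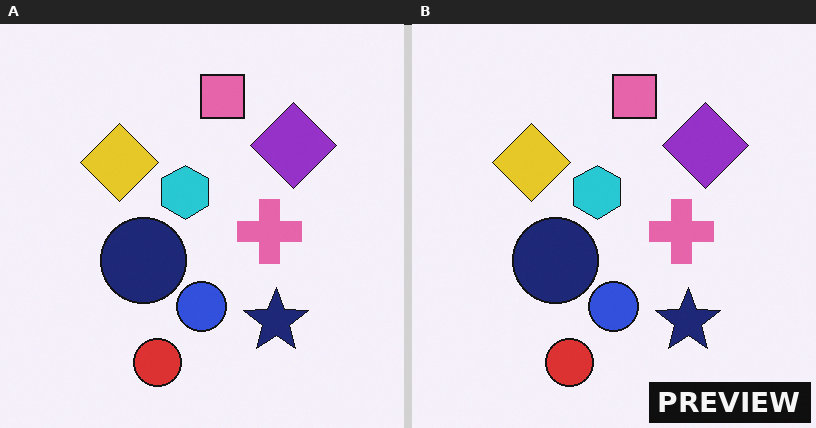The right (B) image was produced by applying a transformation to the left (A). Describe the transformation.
The right (B) image is the left (A) watermarked with the text "PREVIEW" in the lower-right corner.

A dark label reading "PREVIEW" appears in the lower-right corner.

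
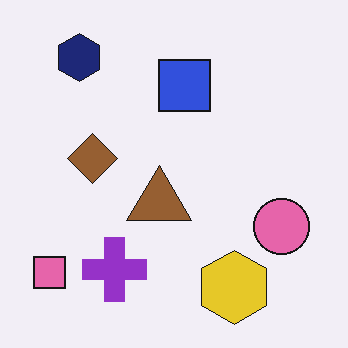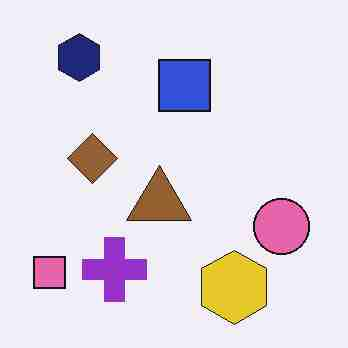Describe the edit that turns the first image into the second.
The second image is the first heavily JPEG-compressed with obvious blocking artifacts.

Blocky 8×8 compression artifacts appear around shape edges and the flat background shows ringing — characteristic JPEG degradation.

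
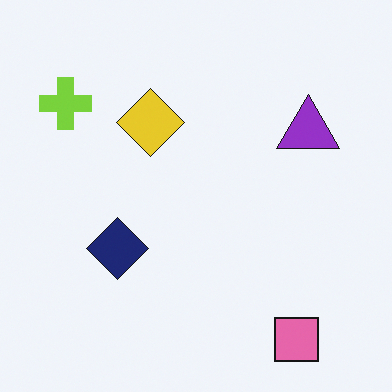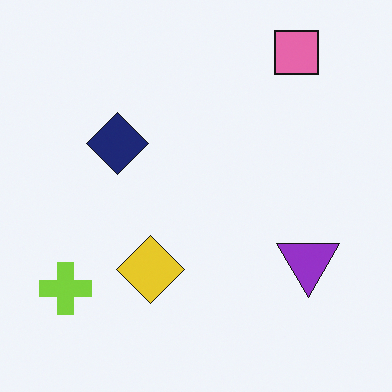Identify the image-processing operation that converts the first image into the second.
It was flipped vertically (top ↔ bottom).

The pink square is in the bottom-right of the first image and the top-right of the second — shapes on opposite sides of the horizontal midline have swapped in a mirror flip.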